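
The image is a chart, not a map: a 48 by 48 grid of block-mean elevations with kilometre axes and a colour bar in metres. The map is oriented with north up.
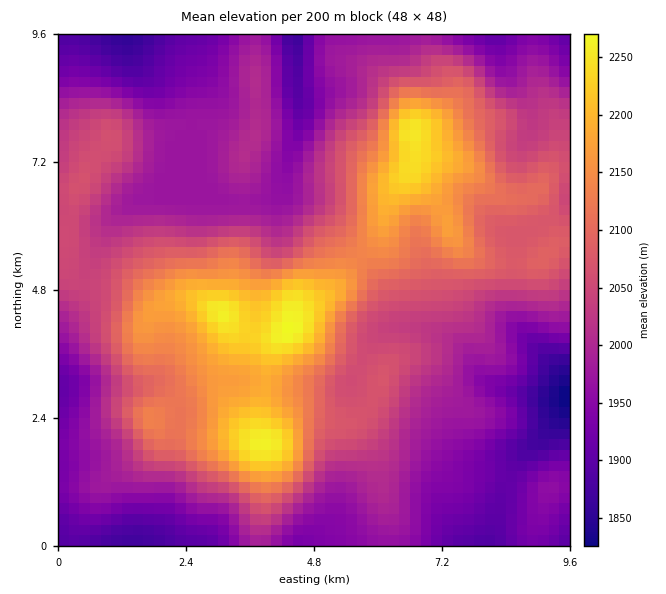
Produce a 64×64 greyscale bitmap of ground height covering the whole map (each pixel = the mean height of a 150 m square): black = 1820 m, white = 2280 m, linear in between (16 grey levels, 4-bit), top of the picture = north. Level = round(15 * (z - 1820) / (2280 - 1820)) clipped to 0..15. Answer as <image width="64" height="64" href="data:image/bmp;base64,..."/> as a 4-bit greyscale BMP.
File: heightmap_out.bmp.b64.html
<image width="64" height="64" href="data:image/bmp;base64,Qk12CAAAAAAAAHYAAAAoAAAAQAAAAEAAAAABAAQAAAAAAAAIAAATCwAAEwsAABAAAAAAAAAAAAAAABEREQAiIiIAMzMzAERERABVVVUAZmZmAHd3dwCIiIgAmZmZAKqqqgC7u7sAzMzMAN3d3QDu7u4A////ACIiIiIiIiIiIzM0RVZVRERERERFVVVEMzMiIiIzNDMzIzMiIiIiIiMzMzRVZmVERERERFVVVURDMzMiIzNEQzMzMzMyIiIiMzMzRFZnZlRERERFVVVVVEMzMzMjM0REMzMzMzMzMzMzRERFVnd2ZVREREVVVVVUQzMzMzMzRERDM0REQzMzMzREVVVniIdmVVREVVVmVVREMzMzMzNEREM0RERERERERFVVZneJmHdlVVVVVmZlVEREQzMzM0RERERFVVVVVURVZmZniJmZh3ZVVVVmZmVUREREMzMzREVEREVVVVVVVVZnd4iZqqqZh2VVVmZmZVREREQzMzM0RURERVVVZmZmZneImau7u7qXZlVmZmZlVUREREMzMzRERERFVVZmZ3d3iJmqvM3My6h2ZmZmZmVVREREQzMzM0RERERVVmd4iIiZqrzN3d3cqYd2ZmZmZlVURERDMzIjMzNERFVWZ4iZmZq7zN7u7ty5h3d3d3ZmVVVEREMzMiIiM0RFVVZniZmZqrvN3u7u7LmIiHd3d2ZVVVRERDMyIiIiREVVZniaqqqrvM3u7u7cupiIiId3ZlVVVVREQzIiESI0RVZneJqqqqq8zd7u7ty6mIiIiHdmZVVVVVREMyIRETRFVmeJqqqqqrvN3e7dzLqZiIiIh3ZlVVVVVURDMhERNEVWd4mqqqqqu8zd3dzLupmIiIiHdmZVVVVVVEMyERAzRFZ4iaqqqqq7zMzdzLuqmYiIiIh2ZmVVVVVEQyIRADNEVneJmaqqqrvMzMzMu6qZiIiIiHdmZVVVVEQzIhEAMzRWZ4iZmaqru7zMzMy7qpmIiIiId2ZmZVVEQzMiEQAzNFVniJmZqqu7u7vMzLuqmYiIiIiHdmZlVUREMzIREDNEVmeJmZmqq7u7vMzMu6qpiIiIiId3ZmZVREREMiERNEVWeJmqqqq7u8zMzMzLu6mYiIiIiHd2ZlVVVUQyIRFEVWd4mqqqq7u8zMzd3dzLupmIiIiId3dmVVVVVDMiIkVWZ4mquqqru8zd3d3u7dzLqYiIiIh3d2ZVVVVEMyIiVWZ3iau7uru7zd3d3u7u7cupiId3d3d2ZmZmVUQzMzNVZniJq7u7u7zN7u3e7v/u26mIh3d3d3ZmZmZVRDM0RFZneImru7u7zN7u7d3u/+7cqZiHd3d3d2ZmZlVEREVVZmd4iau7u7zN3u7t3e7v7ty6mIh3d3d3d3dmVVVVVVVmd3iJq7vMzM3u7u3d3u7u3cupiIh3d3d3d2ZlVVZmZmd3d4iau8zM3e7u3d3e7u7dy6mYiIiIiId3dmZmZmZmd3d3iJq7vMzd3d3czN3u7d3MupmIiIiIiId3d3d3d3d3d3eImqu7zMzMzMzMzN3dzMy6qZmYiIiIiIiIiIiId3d3d4iZqqu7u7u7u7u7zMzMzLqpmZmZmImYiIiIiIiHd3d3iImZqqqqq7u7qqqru7u7uqqqqZmZmZmZmYiZmIh4d3d4iJmZmqqqqqqZiJmqqruqqqqqmZmaqqmZiJmZiIh3d3eIiJmZmZmqqZiHiJmqqqqquqqpmqqqqZmIiZmYiHd3d3iIiIiIiJmZh3d4iZqqqqu7qqqqu7qpmIiImZmId3d3d3eId3d3iIh3ZmeImZmqu7u6qqu7upmIiIiJmYh3dmZnd3d2ZmZ3d3ZmZ3iJmaq7y7qqq7u6mYiIiIiYiHdmZmZmZmZmZmZmZmVmd4iJmrvMu6q7y7qZiIiIiIh4d3ZlVVVVVVVVVVVVVVVmd4iavMzLu7u7upmZmZiIiHiHdmVVVVVVVVVVVVVVVVZniJq8zMy7u7uqmZmZmZiHiIh3ZlVVVVVVVVVVVVVVVmd4mrzN3MzMu6qqmZmZmYeIiHdmVVVVVVVVVVVVVVVWZ3iavM3d3cy7uqqpmZmZh4iIh3ZlVVVVVVVVZlVVRVZniJq8zd7d3Mu7qqmZmZmIeIiHd2ZVVVVVVVZmZVVFVneImrvN3u3dzLu6mYiJmYh3iIh3dmVVVVVVVmZlVERWZ4iaq83e7t3My7qYiIiJiHeIiId3ZVVVVVVWZmZVRFVniJmrvN7u3dzLupiHeIiId4iIiHdlVVVVVVZmZlVERWd4maq83u7d3MupiHd3iIh3eIiId2VVVVVVVmZmVURFZniJmrze7t3Mu6mId3d3h3d3iIh3ZVVVVVVVZmZlRERWd4iZvN7u3cy6qYh3d3d3d3d4iHZlVVVVVVVmZmVDNFVneIms3u7dy7qZiId3d3dnd3d3dlVVVVVVVVZmZUMzRWZ3iKvd7t3LqpmYh3d3d2Znd3ZlVUVVVVVVVmZVQzNFVmZ4ms3dzLupmYh3d3d3VmZmZVVERERVVVVWZlQzM0RVZmeJu8u7qqmYh3Zmd3ZVVVVUREM0REREVVZmVDIjRFVWZ4mqqqqqqYh2ZmZmZkREREQzMzNERERFVmZUMjNEVVZneJmZmZmZh2VVZmZlRERDMzMzMzREREVWZlQyI0VVVmZ3iIiIiZh2VVVWZVUzMzMyIiIzM0RERVZmVDIjRVVWZmd3d4iIh2VURVZVVDMzMiIiIjMzM0RFVmZUMiNFVVZmZmZnd3d2VURFVVVEMzMiIiIiIzMzNERVZVQyI0VVVWZmZmZ3dmVURERVVEMiIiIhESIiMzMzRFVVUyIjRVVVVVVVZmZVVEMzREREMyIiIhEREiIzMzNEVVVDISNFVVVVVVVVVVREMzM0REQz"/>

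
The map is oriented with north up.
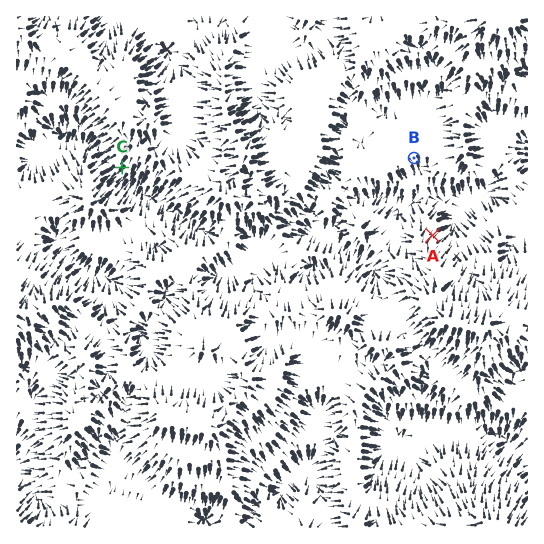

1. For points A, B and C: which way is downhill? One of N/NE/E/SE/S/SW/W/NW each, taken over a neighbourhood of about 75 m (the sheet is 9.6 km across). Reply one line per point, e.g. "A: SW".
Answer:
A: NE
B: SE
C: SW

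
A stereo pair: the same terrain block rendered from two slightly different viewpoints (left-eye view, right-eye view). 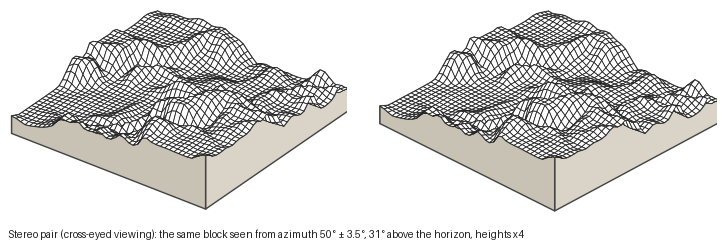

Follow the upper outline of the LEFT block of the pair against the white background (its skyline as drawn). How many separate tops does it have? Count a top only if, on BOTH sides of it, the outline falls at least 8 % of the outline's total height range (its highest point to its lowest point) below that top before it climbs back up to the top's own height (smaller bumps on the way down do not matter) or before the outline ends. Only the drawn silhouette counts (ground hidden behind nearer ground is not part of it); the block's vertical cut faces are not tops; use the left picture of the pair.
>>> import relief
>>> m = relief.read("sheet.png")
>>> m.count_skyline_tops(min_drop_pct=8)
2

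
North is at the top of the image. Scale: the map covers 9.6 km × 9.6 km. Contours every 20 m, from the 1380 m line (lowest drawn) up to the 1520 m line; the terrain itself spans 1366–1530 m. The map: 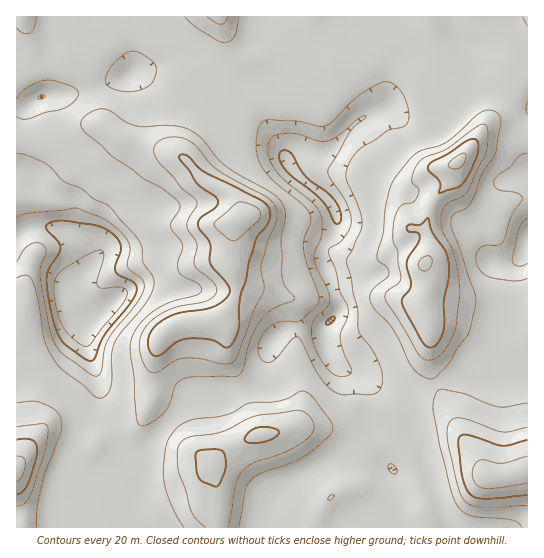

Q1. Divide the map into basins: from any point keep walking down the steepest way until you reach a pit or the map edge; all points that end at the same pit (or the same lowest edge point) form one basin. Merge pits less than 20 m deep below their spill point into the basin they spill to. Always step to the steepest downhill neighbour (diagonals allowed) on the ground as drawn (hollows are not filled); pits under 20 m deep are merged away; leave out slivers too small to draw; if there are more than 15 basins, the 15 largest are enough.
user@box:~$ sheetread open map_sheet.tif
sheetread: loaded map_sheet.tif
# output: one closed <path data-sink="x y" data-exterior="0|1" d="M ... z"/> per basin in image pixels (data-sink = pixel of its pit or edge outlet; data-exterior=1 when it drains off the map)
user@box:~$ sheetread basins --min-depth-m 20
<path data-sink="289 163" data-exterior="0" d="M527 16l-213 0-6 19 1 19 6 5 17 4-18 10-12 11-37-23-26-4-10-11-5-15 0 24-13 22-8 30-20 40 0 10 14 17 9 7 21 11 9 9 5 13 0 3-8 8 0 16-2 10 0 12 5 18 0 10-9 20-11 10 9 9 3 27 7 13 6 27 18 37-30 14-16 14 6 66 309-1 0-56-5 0-25 6-11-1-10-19-16-20-6-19-22-39-4-14 2-34-6-18 0-16 4-18-5-14 5-8-2-36 5-18 17-22 4-15 23-25 9-16 16-16 8-22 2-21 17-13z"/><path data-sink="87 322" data-exterior="0" d="M102 125l-15 2-24 16-30-6-17 1 0 389 202 1 1-14-6-52 16-14 30-14-18-37-6-27-7-13-3-27-9-9 11-10 9-20 0-10-5-18 0-12 2-10 0-16 8-8 0-3-5-13-9-9-25-13-21-23-16-5-28-3-14-7z"/><path data-sink="527 235" data-exterior="1" d="M527 53l-16 13-2 21-8 22-16 16-9 16-23 25-4 15-16 20-6 20 2 36-5 8 5 14-4 18 0 16 6 18 0 40 24 47 6 19 16 20 7 16 6 4 17-1 21-6z"/><path data-sink="130 74" data-exterior="0" d="M219 16l-145 0 1 19-11 22 13 4 7 8 11 25 5 27 9 10 28 17 28 3 17 6 2-14 19-36 8-30 14-26-1-22z"/><path data-sink="42 97" data-exterior="0" d="M25 16l-9 1 0 120 47 6 24-16 15-2-7-31-11-25-10-9-32-9-7-4-6-12z"/>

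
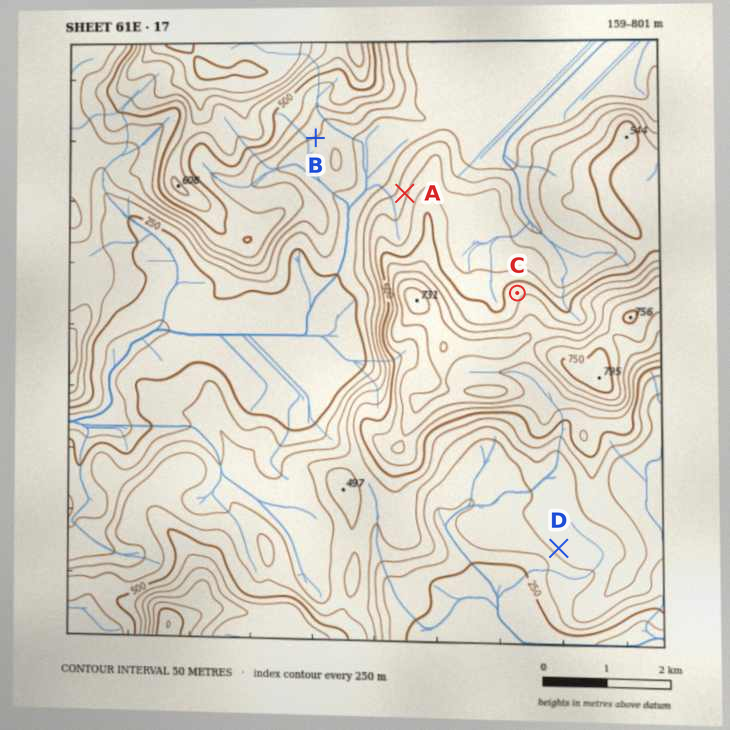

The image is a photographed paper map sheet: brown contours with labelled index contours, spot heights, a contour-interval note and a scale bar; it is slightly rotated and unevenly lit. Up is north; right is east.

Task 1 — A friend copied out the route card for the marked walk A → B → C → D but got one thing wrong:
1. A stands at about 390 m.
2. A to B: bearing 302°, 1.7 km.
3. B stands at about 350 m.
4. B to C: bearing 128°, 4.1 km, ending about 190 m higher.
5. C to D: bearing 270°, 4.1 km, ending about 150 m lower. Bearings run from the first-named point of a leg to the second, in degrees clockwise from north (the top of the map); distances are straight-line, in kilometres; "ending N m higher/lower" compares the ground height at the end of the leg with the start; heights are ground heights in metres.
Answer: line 5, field bearing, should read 171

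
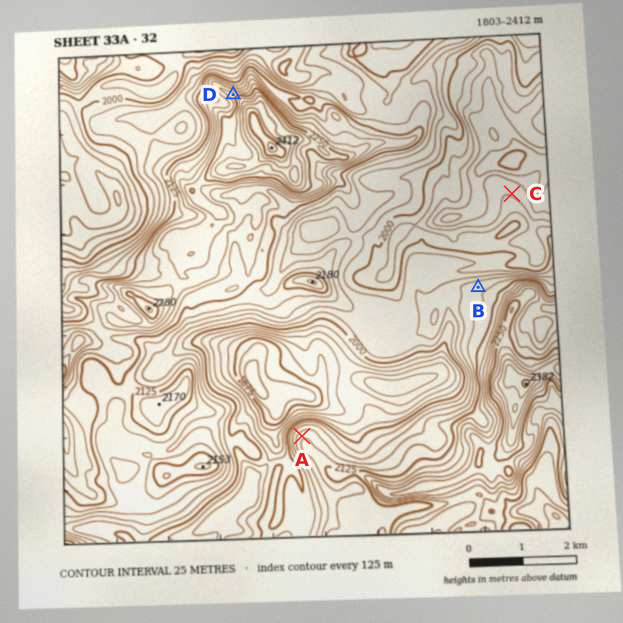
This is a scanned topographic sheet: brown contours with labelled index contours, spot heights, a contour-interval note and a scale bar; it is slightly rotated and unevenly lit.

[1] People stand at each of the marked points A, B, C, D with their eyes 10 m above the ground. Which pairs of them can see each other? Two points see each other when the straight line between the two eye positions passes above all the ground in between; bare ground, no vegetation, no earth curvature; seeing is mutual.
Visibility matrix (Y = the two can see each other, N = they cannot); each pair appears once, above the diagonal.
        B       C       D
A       Y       N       N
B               Y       N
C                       N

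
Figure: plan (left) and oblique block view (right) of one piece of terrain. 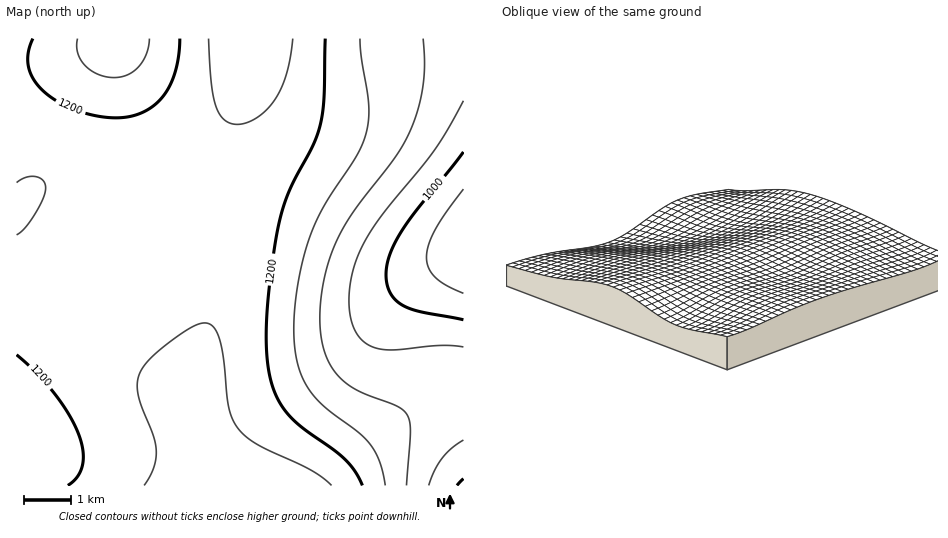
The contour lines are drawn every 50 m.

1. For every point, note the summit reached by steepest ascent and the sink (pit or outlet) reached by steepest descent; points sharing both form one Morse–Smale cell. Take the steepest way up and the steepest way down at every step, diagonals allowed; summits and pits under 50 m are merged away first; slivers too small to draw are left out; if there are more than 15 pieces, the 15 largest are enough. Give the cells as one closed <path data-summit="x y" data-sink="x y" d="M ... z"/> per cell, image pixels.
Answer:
<path data-summit="256 485" data-sink="463 246" d="M463 38l-215 1-1 25-5 24-7 19-21 38-7 18 2 18 11 55 0 35-10 49-25 65 8 39 22 62 108 0 37-36 43-34 32-20 12-4 17-3z"/><path data-summit="256 485" data-sink="17 433" d="M217 138l-16 19-15 7-19 4-83 5-36 9-15 8-17 19 1 277 197-1-21-61-8-39 25-65 10-49-1-45-12-53 2-15z"/><path data-summit="256 485" data-sink="116 40" d="M248 38l-231 0-1 170 5-3 3-7 9-8 22-11 39-7 81-6 18-4 8-5 22-26 15-29 8-30z"/><path data-summit="256 485" data-sink="463 485" d="M463 389l-16 3-12 4-32 20-43 34-36 35 139 1z"/>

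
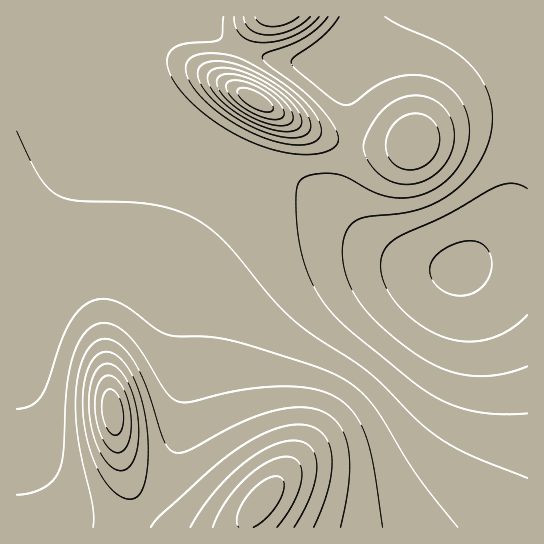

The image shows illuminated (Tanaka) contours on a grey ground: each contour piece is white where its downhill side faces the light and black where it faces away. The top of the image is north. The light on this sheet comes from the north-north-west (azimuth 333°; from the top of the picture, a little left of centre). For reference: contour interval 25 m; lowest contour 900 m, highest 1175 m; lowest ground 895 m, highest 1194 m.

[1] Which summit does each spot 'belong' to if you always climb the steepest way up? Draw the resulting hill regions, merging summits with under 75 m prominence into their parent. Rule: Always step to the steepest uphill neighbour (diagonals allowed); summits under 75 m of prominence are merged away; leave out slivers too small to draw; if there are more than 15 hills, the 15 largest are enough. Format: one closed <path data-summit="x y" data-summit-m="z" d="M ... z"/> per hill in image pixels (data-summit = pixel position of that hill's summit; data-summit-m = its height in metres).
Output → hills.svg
<path data-summit="262 501" data-summit-m="1188" d="M286 185l-21 3-30 13-23 21-17 28-7 21-4 28 0 96-7 51-14 41-8 12-14 14-15 8-13 4-24 0-20-8-13-10-15-21-12-32-9-47-4-40 1 161 511-1 0-269-33 1-41 10-37-5-19-7-24-13-52-47-17-8z"/><path data-summit="113 411" data-summit-m="1194" d="M129 16l-113 1 0 349 4 41 9 47 15 37 12 16 9 8 24 10 24 0 24-9 18-17 14-26 8-27 6-35 2-125 6-25 16-32 18-20 10-8 30-13 21-3 31 9-94-45-34-22-22-18-22-23-14-24-6-20z"/><path data-summit="255 99" data-summit-m="1168" d="M527 16l-149 0-37 35-15 8-17 4-34-3-30-9-27-15-13-11-6-9-69 0-3 9-2 17 6 20 14 24 22 23 31 24 43 26 74 33 14 9 33 34 23 16 32 13 37 5 33-9 41-3z"/><path data-summit="277 17" data-summit-m="1092" d="M377 16l-177 1 5 8 13 11 27 15 30 9 34 3 17-4 15-8 12-10z"/>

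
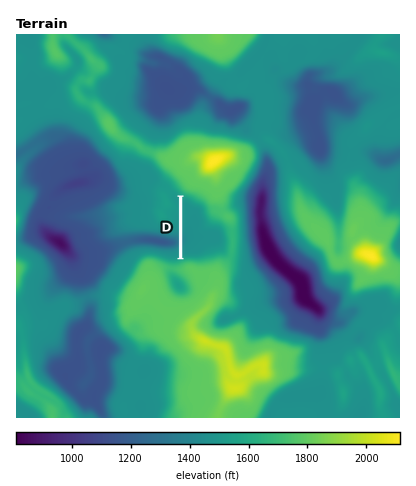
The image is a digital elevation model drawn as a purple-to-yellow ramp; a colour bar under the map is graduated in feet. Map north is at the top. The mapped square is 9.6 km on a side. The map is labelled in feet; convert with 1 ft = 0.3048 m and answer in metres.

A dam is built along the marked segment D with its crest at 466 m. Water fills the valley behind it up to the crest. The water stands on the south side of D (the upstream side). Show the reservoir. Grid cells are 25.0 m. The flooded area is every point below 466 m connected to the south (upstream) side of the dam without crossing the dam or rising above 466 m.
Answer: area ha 108.5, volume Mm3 17.39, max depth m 40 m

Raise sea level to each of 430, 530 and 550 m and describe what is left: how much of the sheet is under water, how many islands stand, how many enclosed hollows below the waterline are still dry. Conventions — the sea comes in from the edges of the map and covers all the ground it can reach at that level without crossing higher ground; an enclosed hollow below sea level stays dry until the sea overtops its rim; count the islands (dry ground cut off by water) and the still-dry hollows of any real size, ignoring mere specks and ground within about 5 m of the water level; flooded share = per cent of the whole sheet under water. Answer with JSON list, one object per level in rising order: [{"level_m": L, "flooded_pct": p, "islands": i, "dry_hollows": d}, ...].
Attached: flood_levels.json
[{"level_m": 430, "flooded_pct": 15, "islands": 0, "dry_hollows": 3}, {"level_m": 530, "flooded_pct": 82, "islands": 2, "dry_hollows": 0}, {"level_m": 550, "flooded_pct": 94, "islands": 2, "dry_hollows": 0}]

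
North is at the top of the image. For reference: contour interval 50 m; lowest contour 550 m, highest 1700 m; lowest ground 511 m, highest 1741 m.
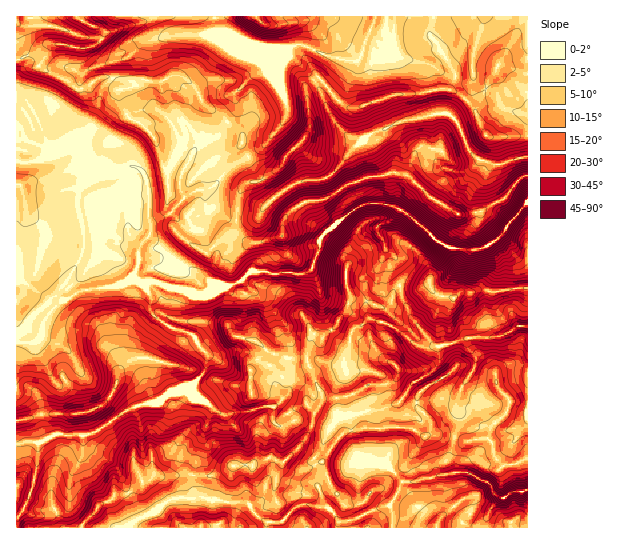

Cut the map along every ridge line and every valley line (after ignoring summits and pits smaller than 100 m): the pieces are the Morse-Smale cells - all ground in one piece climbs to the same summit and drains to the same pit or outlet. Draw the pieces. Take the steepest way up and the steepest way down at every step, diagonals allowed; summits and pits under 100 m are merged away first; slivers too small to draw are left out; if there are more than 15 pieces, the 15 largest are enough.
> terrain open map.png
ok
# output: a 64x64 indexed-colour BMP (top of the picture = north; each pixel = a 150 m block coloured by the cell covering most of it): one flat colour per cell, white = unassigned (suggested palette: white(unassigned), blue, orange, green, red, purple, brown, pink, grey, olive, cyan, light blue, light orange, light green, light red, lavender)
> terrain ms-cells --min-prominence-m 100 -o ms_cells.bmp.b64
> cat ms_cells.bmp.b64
<image width="64" height="64" href="data:image/bmp;base64,Qk12CAAAAAAAAHYAAAAoAAAAQAAAAEAAAAABAAQAAAAAAAAIAAATCwAAEwsAABAAAAAAAAAA////ALR3HwAOf/8ALKAsACgn1gC9Z5QAS1aMAMJ34wB/f38AIr28AM++FwDox64AeLv/AIrfmACWmP8A1bDFAABmZmZmZmYiIiIiIiIiIiIiIiKIiIiIgAAAAAAAAAAAAAZmZmZmZmYiIiIiIiIimZkiIiiIiIiAAAAAAAAAAAAAAAZmZmZmZmYiIiIiIimZmZIiIiiIiIAAAAAAAAAAAAAAAAZmZmZmZmIiIimZmZmZmZkiKIiIgAAAAAAAAAAAAAAABmZmZmZmZmaZmZmZmZmZmSKIiIiIAAAAAAAAiAAAAAAGZmZmZmZmZpmZmZmZmZmZKIiIiIgAAAAAAAiIiAAAAAZmZmZmZmZmmZmZmZmZmZkoiIiIiIiIgAAIiIiIAAAABmZmZmZmZmaZmZmZmZmZmYiIiIiIiIiIiIiIiIgAAAAAZmZmZmZmZmmZmZmZmZmSiIiIiIiIiIiIiIiqqAAAAABmZmZmZmZmaZmZmZmZmZkoiIiIiIiIiIiIiKqqAAAAAGZmZmZmZmZpmZmZmZmZmSKIiIiIiIiIiIiIqqpERAAAZmZmZmZmZmmZmZmZmZmZkiiIiIiIiIiqqqqqqkRERERERmZmZmZmZpmZmZmZmZkiIiIiiIIiqqqqqqqqREREREREZmZmZmZmmZmZmSIiIiIiIiIiIiKqqqqqqqpEREREREREZmZmZmaSIimZIiIiIgACIiIiKqqqqqqqqkREREREREREZmZmZiIiIiIiIiIiAAAAAiKqqqqqqqqqRERERERERERERmYiIiIiIiIiIgAAAAAAAqqqqqqqqqpERERERERERERERiIiIiIiIiIiAAAAAAACKqqqqqqqqkREQEREREREREREQiIiIiIiIiAAAAAAAACqqqqqqqqqREQABERERERERERCIiIiIiIiIAAAAAAAAACqqqqqqqpERAAAREREREREREQiIiIiIiIgAAAAAAAAAAqqqqqqqkRAAARERERERERERCIiIiIiIgAAAAAAAAAACqqqqqqqREAARERERERERERCIiIiIiIiIAAAAAAAAAAKqqqqqqoREERERERERERERCIiIiIiIiIgAAAAAAAAAO7uqqqqqhEURERERERERERCIiIiIiIiIiIgAAAAAAAO7u7u7u6qERREREREREREQiIiIiIiIiIiIiIAAAAAAO7u7u7u7u4REUREREREREIiIiIiIiIiIiIiIiAAAAAO7u7u7u7u7hERFEREREREQiIiIiIiIiIiIiIiIAAAAA7u7u7u7u7uERERRERERERCIiIiIiIiIiIiIiIiAiIg7u7u7u7u7u4RERERRERERCIiIhESIiIiIiIiIiIiIiDu7szMzu7u7hERERERERREIhERERESIiIiIiIiIiIiIszMzMzMzMzMERERERERERERERERERESIiIiIiIiIiIszMzMzMzMzMwRERERERERERERERERERERERESIiIiIizMzMzMzMzMzBERERERERERERERERERERERERIiIiIiLMzMzMzMzMzMERERERERERERERERERERERERESIiIiIszMzMzMzMzMwRERERERERERERERERERERERERIiIiIszMzMAAAAzMzBERERERERERERERERERAAABEREiIiIizMzMAAAAAAzMEREREREREREREREREREAAAERERIiIizMzMAAAAAADMwREREREREREREREREREAAAABERERIiIizMAAAAAAAAzBERERERERERERERERAAu7AAERERESIiIgAAAA3QAAAMERERERERERERERERAAC7sAAAEREQACIAAAAN3dAAAAAREREREREREREREREAALu7sAAAARAAAAAAAN3d0AAAABEREREREREREREREQAAu7u7AAAA0AAAAAAN3d3dAAAAEREREREREREREREREAAAC7u7sADd0AAAAN3d3d0AAAARERERERVREVERERERAAALu7u7u93d3d3d3d3d3dAAABERERERVVVVVVEREREQALu7u7u7vd3d3d3d0zMz0AAAERERERFVVVVVVREREREbu7u7u7u93d3d3d0zMzAAAAAREVVRVVVVVVVVFVERETM7u7u7u7vd3d3d3TMzAAAAABVVVVVVVVVVVVVVVRERMzO7u7u7u73d3d3dMzMAAAAAFVVVVVVVVVVVVVVVVREzM7u7u7uzMz3d3d0zMwAAAABVVVVVVVVVVVVVVVVVEzMzO7u7uzMzMz3d3TMwAAAAAFVVVVVVVVVVVVVVVVVzMzMzu7uzMzMzMzMzMzAAAAAAVVVVVVVVVVVVVVVVd3MzMzO7u7MzMzMzMzMzMAAAAABVVVVVVVVVVVVVVVd3czMzM7u7MzMzMzMzMzMzAAAAAFVVVVVVVVVVVVVVV3d3MzM7u7szMzMzMzMzMzMwAAAAVVVVV3VVV3VVVVV3d3dzMzu7uzMzMzMzMzMzMzAAAABVVVd3d3d3d3d3d3d3d3czO7uzMzMzMzMzMzMzMAAAAFVXd3d3d3d3d3d3d3d3d3c7uzMzMzMzMzMzMzMwAAAAVVd3d3d3d3d3d3d3d3d3d3uzMzM/8zMzMzMzMzAAAAAAVXd3d3d3d3d3d3d3d3d3dzMz///zMzMzMzMzMAAAAAAAAAAAd3d3d3d3d3d3f/////////8zAzMzMzMzAAAAAAAAAAAHd3d3d3d3d////////////wADMzMzMzMAAAAAAAAAAHd3d3d3d3d/////////////AAMzMzMzMwAAAAAAAAB3d3d3d3d3d3/////////////wAzMzMzMzAAAA"/>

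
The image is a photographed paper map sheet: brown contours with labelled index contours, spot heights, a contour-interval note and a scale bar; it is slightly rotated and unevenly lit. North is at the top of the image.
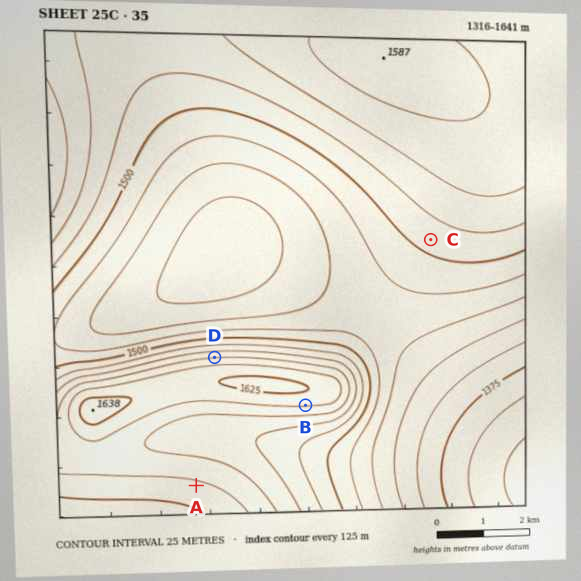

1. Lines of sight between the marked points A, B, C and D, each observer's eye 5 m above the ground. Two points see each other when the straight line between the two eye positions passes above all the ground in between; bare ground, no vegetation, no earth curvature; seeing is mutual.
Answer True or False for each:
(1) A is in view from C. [False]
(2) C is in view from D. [True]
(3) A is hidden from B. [False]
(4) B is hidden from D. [True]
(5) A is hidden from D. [True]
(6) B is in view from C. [False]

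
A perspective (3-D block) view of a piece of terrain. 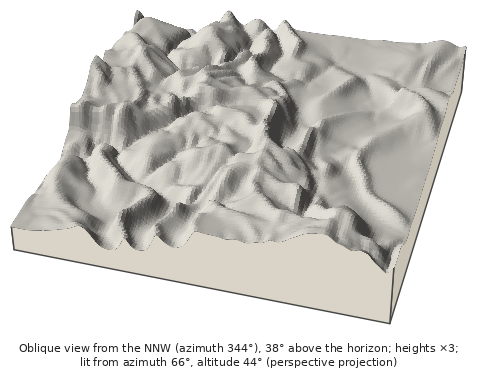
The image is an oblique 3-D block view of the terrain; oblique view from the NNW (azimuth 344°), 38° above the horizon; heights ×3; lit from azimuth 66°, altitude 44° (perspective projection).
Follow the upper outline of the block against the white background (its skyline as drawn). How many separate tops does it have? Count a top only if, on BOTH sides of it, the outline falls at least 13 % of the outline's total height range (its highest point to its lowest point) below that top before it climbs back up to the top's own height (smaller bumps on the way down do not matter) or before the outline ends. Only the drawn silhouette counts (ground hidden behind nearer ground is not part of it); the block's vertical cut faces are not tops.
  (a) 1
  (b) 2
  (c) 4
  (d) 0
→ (a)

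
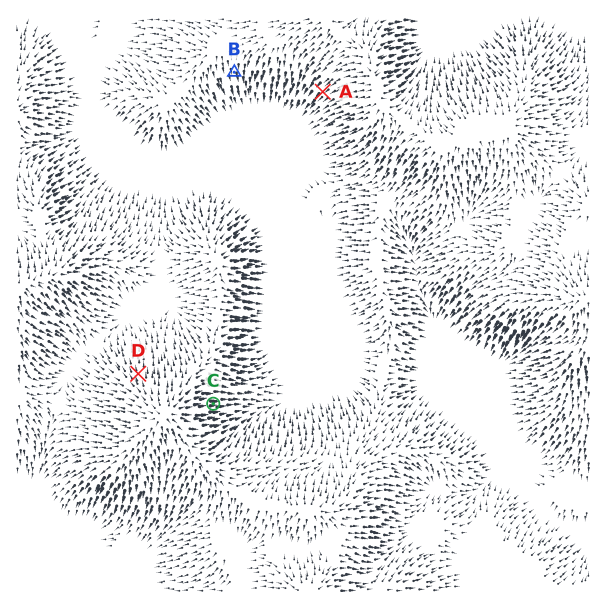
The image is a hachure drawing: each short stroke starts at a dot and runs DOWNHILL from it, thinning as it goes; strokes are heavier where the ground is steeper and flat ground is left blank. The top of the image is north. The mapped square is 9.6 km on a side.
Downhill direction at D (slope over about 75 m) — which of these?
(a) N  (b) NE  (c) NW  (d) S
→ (a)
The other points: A SW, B S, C E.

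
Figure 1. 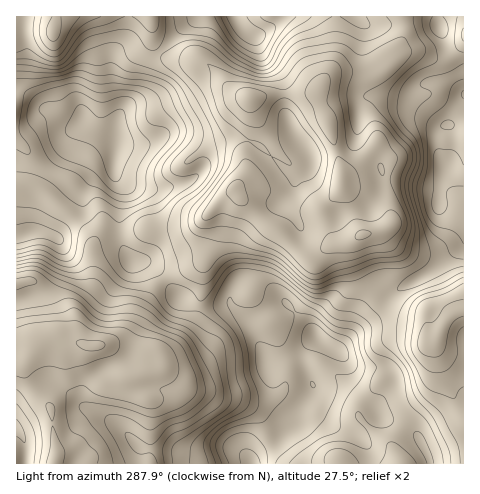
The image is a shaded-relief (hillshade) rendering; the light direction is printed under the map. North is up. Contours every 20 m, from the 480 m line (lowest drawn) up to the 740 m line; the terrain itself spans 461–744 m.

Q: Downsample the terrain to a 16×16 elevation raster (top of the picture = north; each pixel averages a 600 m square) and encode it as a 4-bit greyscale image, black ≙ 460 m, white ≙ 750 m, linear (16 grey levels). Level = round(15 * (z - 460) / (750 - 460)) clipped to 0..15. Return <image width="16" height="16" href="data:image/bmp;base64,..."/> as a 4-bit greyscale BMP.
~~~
<image width="16" height="16" href="data:image/bmp;base64,Qk32AAAAAAAAAHYAAAAoAAAAEAAAABAAAAABAAQAAAAAAIAAAAATCwAAEwsAABAAAAAAAAAAAAAAABEREQAiIiIAMzMzAERERABVVVUAZmZmAHd3dwCIiIgAmZmZAKqqqgC7u7sAzMzMAN3d3QDu7u4A////AL3bmGITRlZXzcq6hTM0VWjdzNy4UyNWie7d3adDI0aq7u3LhkMjWLvMupdlQ0Z4u7qHZnVVmYiJZWZXiIrMuoY0VWervMzchURDRpzLvctkQyE2esqsy2RCECR5uqy6ZDIRNIvLzKhlRDRGm7vMqGWJd4moWLuqh6yomHU1eImH"/>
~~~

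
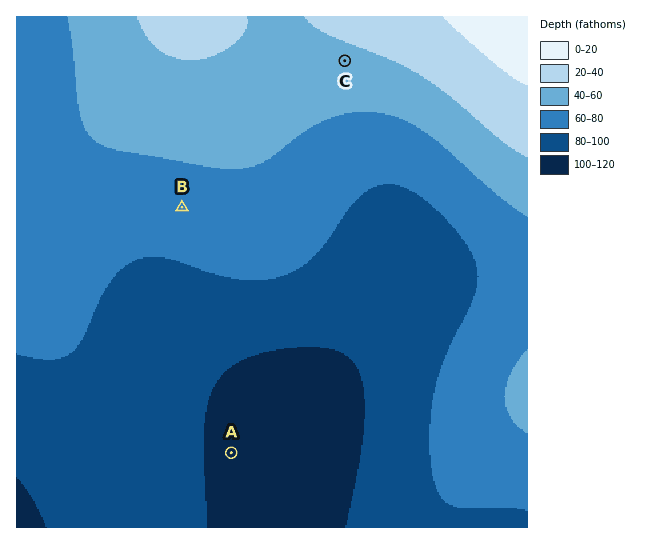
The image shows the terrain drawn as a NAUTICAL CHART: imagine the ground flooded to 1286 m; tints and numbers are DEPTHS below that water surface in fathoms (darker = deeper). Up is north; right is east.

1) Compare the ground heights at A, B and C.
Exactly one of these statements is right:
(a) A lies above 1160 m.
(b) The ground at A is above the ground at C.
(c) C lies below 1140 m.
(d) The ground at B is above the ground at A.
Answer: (d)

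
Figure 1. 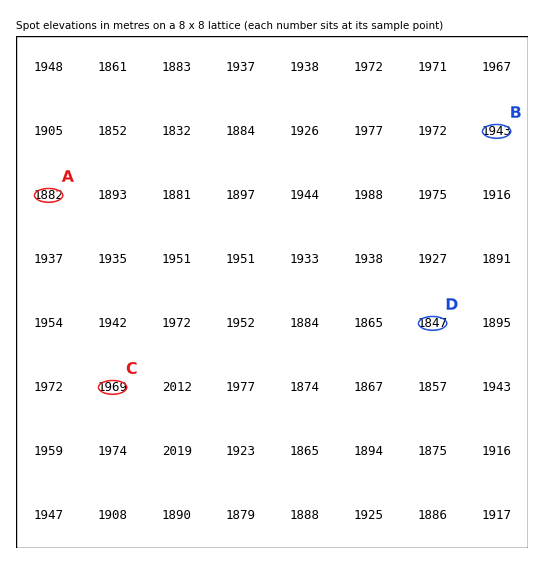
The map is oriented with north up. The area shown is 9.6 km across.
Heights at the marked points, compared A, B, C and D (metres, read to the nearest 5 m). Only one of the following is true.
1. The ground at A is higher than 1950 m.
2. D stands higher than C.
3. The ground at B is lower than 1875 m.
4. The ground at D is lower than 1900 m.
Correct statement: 4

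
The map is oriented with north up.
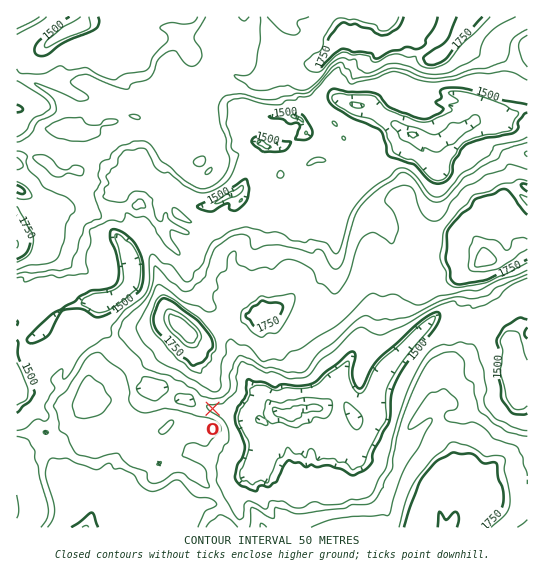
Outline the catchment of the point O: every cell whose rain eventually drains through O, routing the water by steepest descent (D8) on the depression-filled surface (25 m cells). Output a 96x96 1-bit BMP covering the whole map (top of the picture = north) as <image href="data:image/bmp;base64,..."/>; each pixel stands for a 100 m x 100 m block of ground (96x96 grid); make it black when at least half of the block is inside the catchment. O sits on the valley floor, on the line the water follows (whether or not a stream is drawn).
<image width="96" height="96" href="data:image/bmp;base64,Qk2+BAAAAAAAAD4AAAAoAAAAYAAAAGAAAAABAAEAAAAAAIAEAAATCwAAEwsAAAIAAAAAAAAA////AAAAAAAAAAAAAAAAAAAAAAAAAAAAAAAAAAAAAAAAAAAAAAAAAAAAAAAAAAAAAAAAAAAAAAAAAAAAAAAAAAAAAAAAAAAAAAAAAAAAAAAAAAAAAAAAAAAAAAAAAAAAAAAAAAAAAAAAAAAAAAAAAAAAAAAAAAAAAAAAAAAAAAAAAAAAAAAAAAAAAAAAAAAAAAAAAAAAAAAAAAAAAAAAAAAAAAAAAAAAAAAAAAAAAAAAAAAAAAAAAAAAAAAAAAAAAAAAAAAAAAAAAAAAAAAAAAAAAAAAAAAAAAAAAAAAAAAAAAHwMAAAAAAAAAAAAAf74AAAAAAAAAAAAB//4AAAAAAAAAAAAD//8AAAAAAAAAAAAP//+AAAAAAAAAAAAf//+AAAAAAAAAAAAf//+AAAAAAAAAAAAf//+AAAAAAAAAAAAP//+AAAAAAAAAAAAH//8AAAAAAAAAAAAH//4AAAAAAAAAAAAD//wAAAAAAAAAAAAB//gAAAAAAAAAAAAA//gAAAAAAAAAAAAAP/wAAAAAAAAAAAAAH/wAAAAAAAAAAAAAD/gAAAAAAAAAAAAAB/gAAAAAAAAAAAAAAfAAAAAAAAAAAAAAAOAAAAAAAAAAAAAAAAAAAAAAAAAAAAAAAAAAAAAAAAAAAAAAAAAAAAAAAAAAAAAAAAAAAAAAAAAAAAAAAAAAAAAAAAAAAAAAAAAAAAAAAAAAAAAAAAAAAAAAAAAAAAAAAAAAAAAAAAAAAAAAAAAAAAAAAAAAAAAAAAAAAAAAAAAAAAAAAAAAAAAAAAAAAAAAAAAAAAAAAAAAAAAAAAAAAAAAAAAAAAAAAAAAAAAAAAAAAAAAAAAAAAAAAAAAAAAAAAAAAAAAAAAAAAAAAAAAAAAAAAAAAAAAAAAAAAAAAAAAAAAAAAAAAAAAAAAAAAAAAAAAAAAAAAAAAAAAAAAAAAAAAAAAAAAAAAAAAAAAAAAAAAAAAAAAAAAAAAAAAAAAAAAAAAAAAAAAAAAAAAAAAAAAAAAAAAAAAAAAAAAAAAAAAAAAAAAAAAAAAAAAAAAAAAAAAAAAAAAAAAAAAAAAAAAAAAAAAAAAAAAAAAAAAAAAAAAAAAAAAAAAAAAAAAAAAAAAAAAAAAAAAAAAAAAAAAAAAAAAAAAAAAAAAAAAAAAAAAAAAAAAAAAAAAAAAAAAAAAAAAAAAAAAAAAAAAAAAAAAAAAAAAAAAAAAAAAAAAAAAAAAAAAAAAAAAAAAAAAAAAAAAAAAAAAAAAAAAAAAAAAAAAAAAAAAAAAAAAAAAAAAAAAAAAAAAAAAAAAAAAAAAAAAAAAAAAAAAAAAAAAAAAAAAAAAAAAAAAAAAAAAAAAAAAAAAAAAAAAAAAAAAAAAAAAAAAAAAAAAAAAAAAAAAAAAAAAAAAAAAAAAAAAAAAAAAAAAAAAAAAAAAAAAAAAAAAAAAAAAAAAAAAAAAAAAAAAAAAAAAAAAAAAAAAAAAAAAAAAAAAAAAAAAAAAAAAAAAAAAAAAAAAAAAAAAAAAAAAAAAAAAAAAAAAAAAAAAAAAAA="/>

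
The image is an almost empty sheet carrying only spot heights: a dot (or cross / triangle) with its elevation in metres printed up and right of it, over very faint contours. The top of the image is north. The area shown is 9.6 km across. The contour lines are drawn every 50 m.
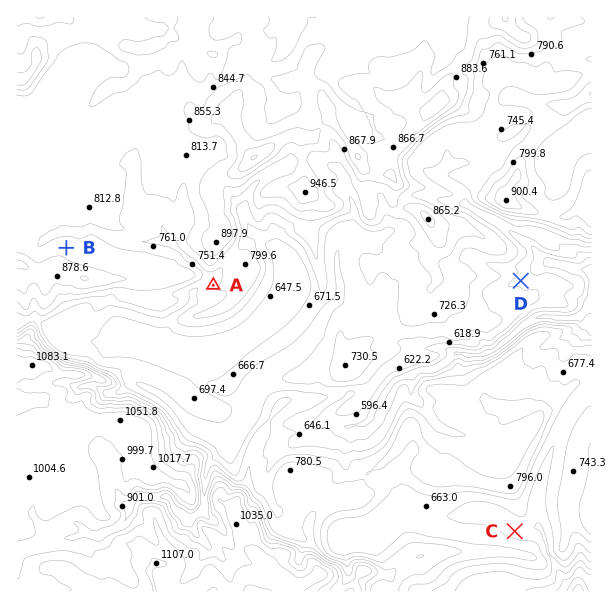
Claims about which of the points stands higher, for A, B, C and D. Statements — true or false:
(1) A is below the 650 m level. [false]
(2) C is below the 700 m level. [true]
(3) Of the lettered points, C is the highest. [false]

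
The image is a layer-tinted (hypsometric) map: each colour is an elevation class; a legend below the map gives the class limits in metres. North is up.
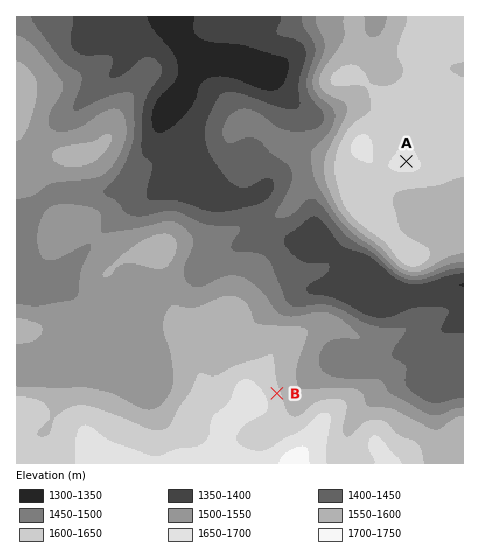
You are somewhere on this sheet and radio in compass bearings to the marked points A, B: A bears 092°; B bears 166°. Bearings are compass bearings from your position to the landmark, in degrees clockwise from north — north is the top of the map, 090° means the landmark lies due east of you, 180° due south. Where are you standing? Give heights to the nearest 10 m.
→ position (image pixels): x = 217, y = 155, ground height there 1420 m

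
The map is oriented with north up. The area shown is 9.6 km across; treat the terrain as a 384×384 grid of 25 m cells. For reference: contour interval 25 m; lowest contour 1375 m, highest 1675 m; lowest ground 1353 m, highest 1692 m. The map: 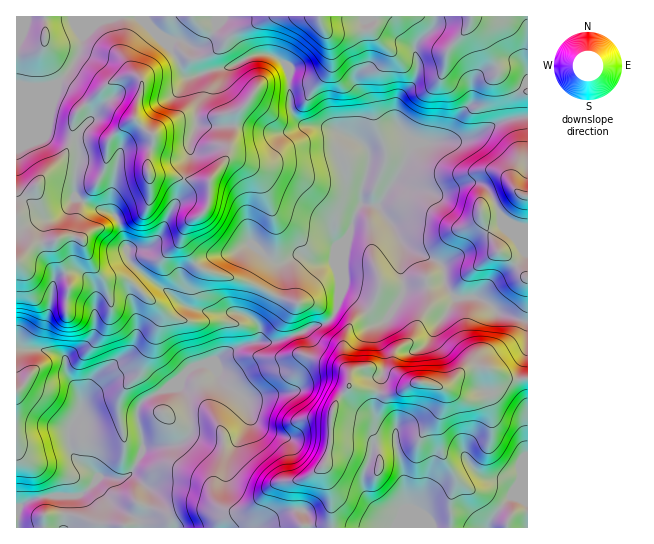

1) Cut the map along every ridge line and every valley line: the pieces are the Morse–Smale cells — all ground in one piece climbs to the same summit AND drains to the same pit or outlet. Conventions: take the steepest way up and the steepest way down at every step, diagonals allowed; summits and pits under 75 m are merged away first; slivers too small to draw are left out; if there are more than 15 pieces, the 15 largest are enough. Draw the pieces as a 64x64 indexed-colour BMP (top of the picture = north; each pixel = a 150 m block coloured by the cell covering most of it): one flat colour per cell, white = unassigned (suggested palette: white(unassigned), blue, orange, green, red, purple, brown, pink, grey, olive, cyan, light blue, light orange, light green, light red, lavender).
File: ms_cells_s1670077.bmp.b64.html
<image width="64" height="64" href="data:image/bmp;base64,Qk12CAAAAAAAAHYAAAAoAAAAQAAAAEAAAAABAAQAAAAAAAAIAAATCwAAEwsAABAAAAAAAAAA////ALR3HwAOf/8ALKAsACgn1gC9Z5QAS1aMAMJ34wB/f38AIr28AM++FwDox64AeLv/AIrfmACWmP8A1bDFAGZmZmZmZmZjMzMzMzMzMzMzMzMzRERERERERERESIiIZmZmZmZmZmYzMzMzMzMzMzMzMzNEREREREREREREiIhmZmZmZmZmZjMzMzMzMzMzMzMzM0RERERERERERERIiGZmZmZmZmZmYzMzMzMzMzMzMzM0REREREREREREREiIZmZmZmZmZmZjMzMzMzMzMzMzMzRERERERERERERERERmZmZmZmZmZjMzMzMzMzMzMzMzNERERERERERERERERGZmZmZmERFjMzMzMzMzMzMzMzM0REREREREREREREREZmZmZmERERMzMzMzMzMzMzMzMzRERERERERERERERERmZmZmEREREzMzMzMzMzMzMzMzNERERERERERERERERGZmZmERERERMzMzMzMzMzMzMzM0REREREREREREREREZmZmYRERERF3dzMzMzMzMzMzMzRERERERERERERERERmZmZhEREREXd3czMzMzMzMzMzNERERERERERERERERGZmZmERERERd3d3MzMzMzMzMzM0REREREREREREREREZmZmYRERERd3d3czMzMzMzMzMzRERERERERERERERERmZmZmERERF3d3dzMzMzMzMzMzM0RERERERERERERERGZmZmYRERERd3dzMzMzMzMzMzMzREREREREREREREREZmZmZhEREREXd3MzMzMzMzMzMzM0RERERERERERERERmZmZhEREREREXMzMzMzMzMzMzMzMzMzM0RERERERERGZmZmEREREREREzMzMzMzMzMzMzMzMzMzMzMzREREREZmZmERERERERERMzMzMzMzMzMzMzMzMzMzMzM0REMzNmZmYREREREREREREzMzMzMzMzMzMzMzMzMzMzMzMzM2ZmZhEREREREREREREzMzMzMzMzMzMzMzMzMzMzMzMzEREREREREREREREREREzMzMzMzMzMzMzMzMzMzMzMzMREREREREREREREREREREiIzMzMzMzMzMzMzMzMzMzMxERERERERERERERERERERIiIjMzMzMzMzMzMzMzMzMzEREREREREREREREREREREiIiIjMzMzMzMzMzMzMzMzMRERERERERERERERERERESIiIiIjMzMiMzMzMzMzMzVREREREREREREREREREREREiIiIiMzMiIzMzMzMzM1VVERERERERERERERERERERESIiIiIzMiIiMzMzMzNVVVUREREREREREREREREREREREiIiIiIiIiIzMzNVVVVVVRERERERERERERERERERERESIiIiIiIiIiIiI1VVVVVVERERERERERERERERERERERIiIiIiIiIiIiIiVVVVVVUREREREREREREREREREREREiIiIiIiIiIiIiVVVVVVVRERERERERERERERERERERERIiERIiIiIiIiVVVVVVVVERERERERERERERERERERERERERESIiIiIlVVVVVVVVURERERERERERERERERERERERERERIiIiJVVVVVVVVVVRERERERERERERERERERERERERERESIiIlVVVVVVVVVVERERERERERERERERERERERERERERIiIlVVVVVVVVVVUREREREREREREREREREREREREREREiIiVVVVVVVVVVVRERERERERERERERERERERERERERERIiVVVVVVVVVVVVEREREREREREREREREREREREREREREiVVVVVVVVVVVVURERERERERERERERERERERERERERESIlVVVVVVVVVVVRERERERERERERERERERERERERERERIiJVVVVVVVVVVVERERERERERERERERERERERERERERESIlVVVVVVVVVVURERERERERERERERERERERERERERERIiJVVVVVVVVVVREREREREREREREREREREREREREREREiIlVVVVVVVVVVERERERERERERERERERERERERERERESIiJVVVVVVVVVURERERERERERERERERERERERERERERIiIlVVVVVVVVVRERERERERERERERERERERERERERERIiIiIiIiJVVVVVEREREREREREREREREREREREREREiIiIiIiIiIiJVVVUREREREREREREREREREREREREiIiIiIiIiIiIiIiJVVREREREREREREREREREREREREiIiIiIiIiIiIiIiIiIiEREREREREREREREREREREREiIiIiIiIiIiIiIiIiIiIRERERERERERERERERERERESIiIiIiIiIiIiIiIiIiIhERERERERERERERERERERERIiIiIiIiIiIiIiIiIiIiEREREREREREREREREREREREiIiIiIiIiIiIiIiIiIiIREREREREREREREhERERERESIiIiIiIiIiIiIiIiIiIhERERERERERERESIiIRERERIiIiIiIiIiIiIiIiIiIiERERERERERERESIiIiIRERIiIiIiIiIiIiIiIiIiIiIRERERERERERERIiIiIiIiIiIiIiIiIiIiIiIiIiIiIhERERERERERERIiIiIiIiIiIiIiIiIiIiIiIiIiIiIiERERERERERERIiIiIiIiIiIiIiIiIiIiIiIiIiIiIiIRERERERERERIiIiIiIiIiIiIiIiIiIiIiIiIiIiIiIhERERERERERIiIiIiIiIiIiIiIiIiIiIiIiIiIiIiIi"/>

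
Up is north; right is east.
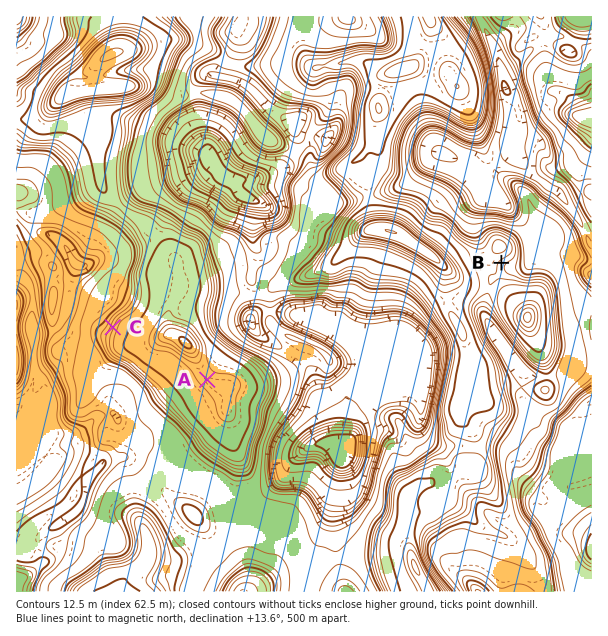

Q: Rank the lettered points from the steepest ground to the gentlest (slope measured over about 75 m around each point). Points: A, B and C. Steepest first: C B A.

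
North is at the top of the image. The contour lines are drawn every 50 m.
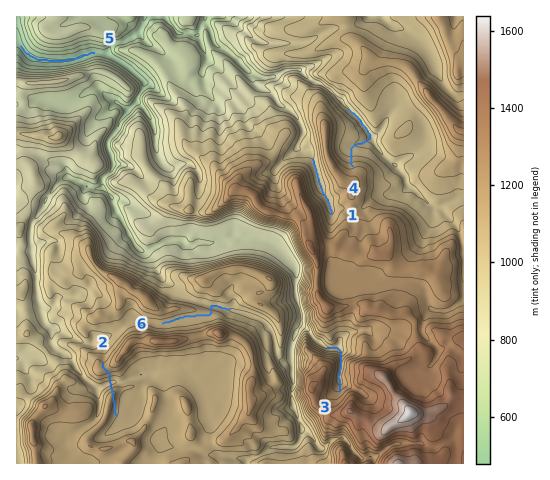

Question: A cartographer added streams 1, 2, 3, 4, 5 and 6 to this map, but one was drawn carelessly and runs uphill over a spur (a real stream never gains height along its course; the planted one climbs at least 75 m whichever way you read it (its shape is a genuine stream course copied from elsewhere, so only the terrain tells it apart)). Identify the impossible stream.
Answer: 2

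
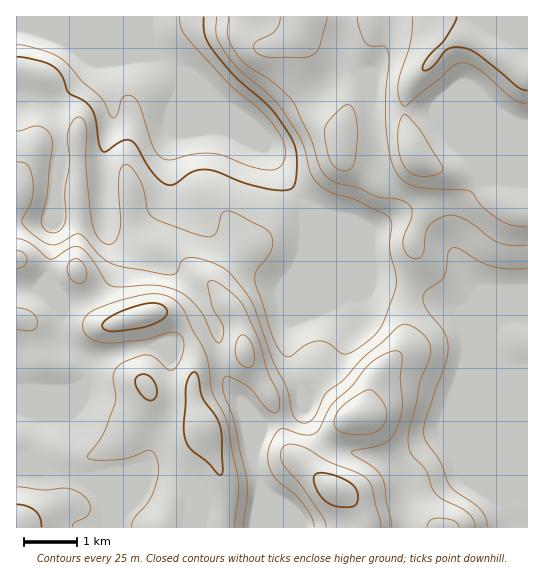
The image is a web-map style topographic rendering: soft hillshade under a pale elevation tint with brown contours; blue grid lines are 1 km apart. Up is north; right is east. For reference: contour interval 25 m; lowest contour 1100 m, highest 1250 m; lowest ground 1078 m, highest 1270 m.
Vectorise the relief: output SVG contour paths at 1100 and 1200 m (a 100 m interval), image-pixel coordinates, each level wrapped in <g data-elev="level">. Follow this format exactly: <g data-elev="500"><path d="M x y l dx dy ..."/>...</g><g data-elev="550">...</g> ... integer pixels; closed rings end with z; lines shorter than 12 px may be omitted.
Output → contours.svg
<g data-elev="1100"><path d="M179 17l2 12 8 12 41 44 34 29 13 15 6 12 3 9-2 11-5 6-8 3-12-1-14-4-22-9-12-3-18 1-22 6-8-1-5-4-5-8-13-40-6-10-5-2-6 2-2 4-4 13-4 4-3-3-5-12-5-6-17-15-21-23-16-8-29-6"/></g><g data-elev="1200"><path d="M243 527l4-32 0-16-13-58-11-30 0-12 3-3 3 0 17 9 7 6 12 15 8 7 2 0 3-2 2-8-2-10-11-23-9-32-17-36-8-8-14-10-6-3-5 1 0 5 4 19 11 21-1 12-4 4-5-7-13-26-11-12-10-6-10-4-14-3-34 2-10-1-5-4-15-24-10-10-4-2-6 1-16 11-5 1-20-16-7-3-6-1"/><path d="M392 527l-7-42-3-8-9-10-22-14 4-3 19-3 11-4 6-5 6-9 5-22-2-29 2-20-1-5-6-2-14 5-13 10-16 20-20 19-12 22-4 6-5 2-6 0-23-7-5 4-6 9-3 16 3 15 7 9 16 13 8 8 9 15 3 10"/><path d="M459 527l-2-4-3-2-16-3-8 3-3 6"/><path d="M340 170l6 1 5-2 3-4 2-8 2-20-1-14-3-12-5-6-6 1-12 12-5 7-1 5 0 12 5 17 4 7z"/><path d="M280 17l-1 8-4 6-20 12-1 6 5 6 15 3 29-1 10-2 6-8 8-30"/><path d="M357 17l3 14 6 12 5 3 14 1 3 6 1 10-3 32 0 35 5 29 3 10 5 8 8 6 11 4 51 4 4 2 10 14 16 13 12 5 16 2"/></g>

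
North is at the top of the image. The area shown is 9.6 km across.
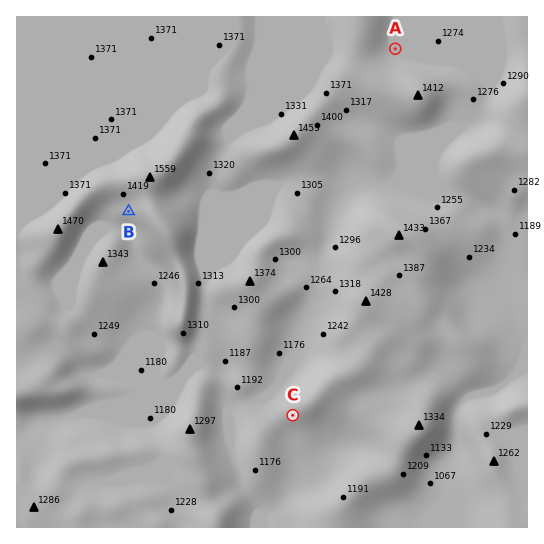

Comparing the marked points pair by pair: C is below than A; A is below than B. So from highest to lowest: B A C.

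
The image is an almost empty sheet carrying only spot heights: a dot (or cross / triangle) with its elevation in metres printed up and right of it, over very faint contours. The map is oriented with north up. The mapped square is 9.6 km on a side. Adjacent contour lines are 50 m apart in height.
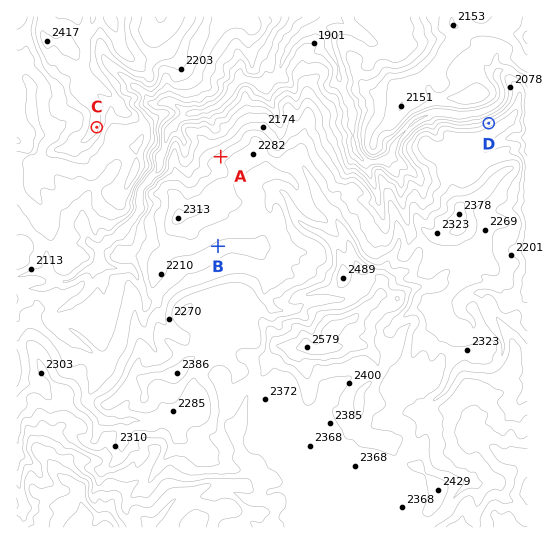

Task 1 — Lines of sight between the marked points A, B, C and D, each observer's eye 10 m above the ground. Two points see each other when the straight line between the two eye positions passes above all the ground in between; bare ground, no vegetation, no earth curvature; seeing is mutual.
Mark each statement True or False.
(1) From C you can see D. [True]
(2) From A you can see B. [False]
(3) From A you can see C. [True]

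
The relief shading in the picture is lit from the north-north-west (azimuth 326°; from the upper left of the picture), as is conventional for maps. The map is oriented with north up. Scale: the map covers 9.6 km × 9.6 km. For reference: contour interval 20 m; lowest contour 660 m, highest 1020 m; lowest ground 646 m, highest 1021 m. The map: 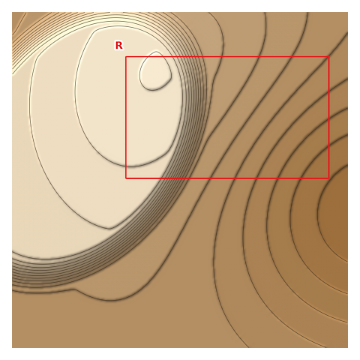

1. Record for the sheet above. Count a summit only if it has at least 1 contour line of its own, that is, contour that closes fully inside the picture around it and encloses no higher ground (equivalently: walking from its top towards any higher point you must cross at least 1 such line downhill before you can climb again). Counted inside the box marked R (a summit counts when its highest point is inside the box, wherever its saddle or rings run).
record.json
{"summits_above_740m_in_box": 1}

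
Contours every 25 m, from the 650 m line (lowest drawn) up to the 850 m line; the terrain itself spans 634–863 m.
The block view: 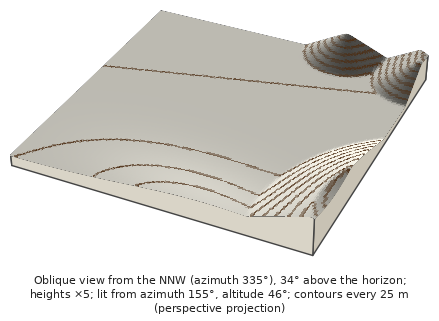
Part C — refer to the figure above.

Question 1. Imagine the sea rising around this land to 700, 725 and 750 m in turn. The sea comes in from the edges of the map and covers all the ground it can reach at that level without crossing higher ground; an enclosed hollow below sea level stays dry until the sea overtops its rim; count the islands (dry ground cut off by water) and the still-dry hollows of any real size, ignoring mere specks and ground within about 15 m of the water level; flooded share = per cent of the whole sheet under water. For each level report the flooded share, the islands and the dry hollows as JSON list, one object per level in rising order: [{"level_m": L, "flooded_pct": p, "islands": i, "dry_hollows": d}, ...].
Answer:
[{"level_m": 700, "flooded_pct": 83, "islands": 0, "dry_hollows": 0}, {"level_m": 725, "flooded_pct": 89, "islands": 0, "dry_hollows": 0}, {"level_m": 750, "flooded_pct": 94, "islands": 0, "dry_hollows": 0}]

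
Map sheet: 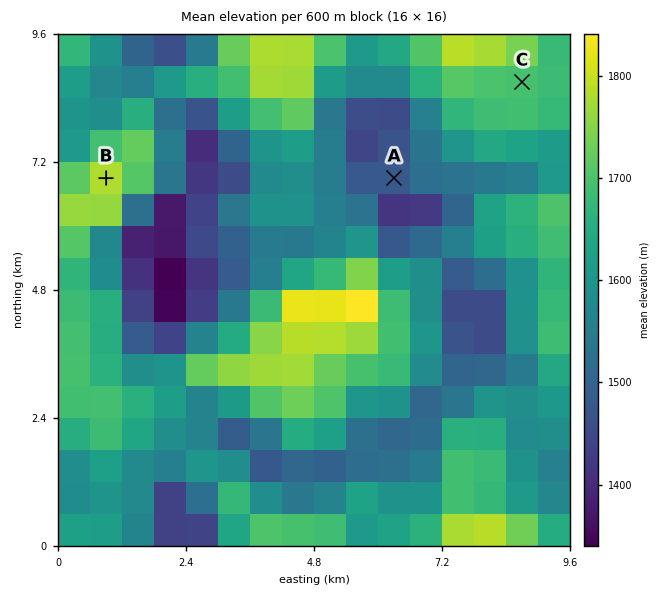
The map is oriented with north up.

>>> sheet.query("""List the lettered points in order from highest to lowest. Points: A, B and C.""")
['B', 'C', 'A']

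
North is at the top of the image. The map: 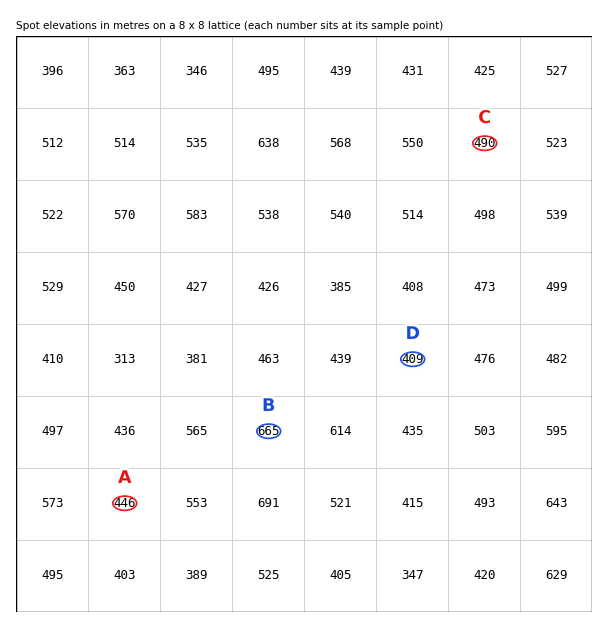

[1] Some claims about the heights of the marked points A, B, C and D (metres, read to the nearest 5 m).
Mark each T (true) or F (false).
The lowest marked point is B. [F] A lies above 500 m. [F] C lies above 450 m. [T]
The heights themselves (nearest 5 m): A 445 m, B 665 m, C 490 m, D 410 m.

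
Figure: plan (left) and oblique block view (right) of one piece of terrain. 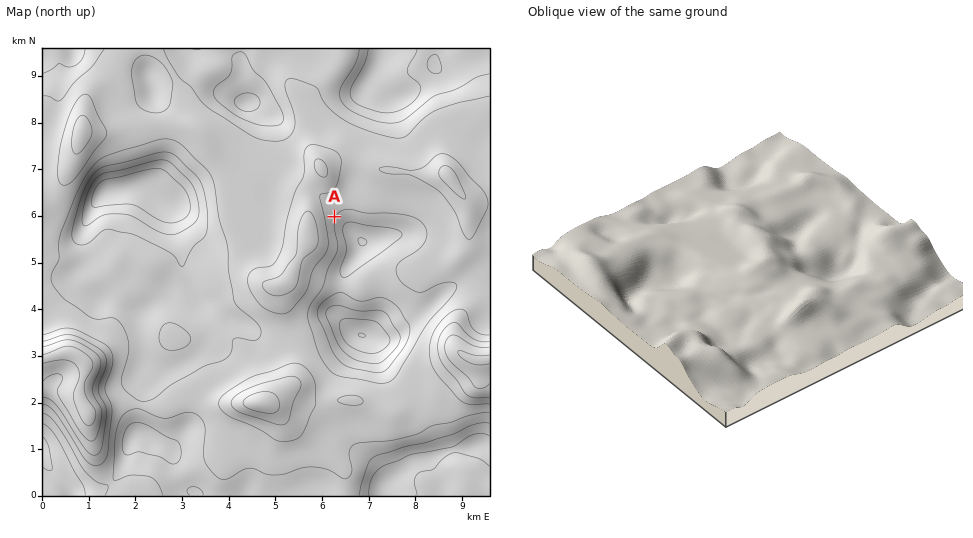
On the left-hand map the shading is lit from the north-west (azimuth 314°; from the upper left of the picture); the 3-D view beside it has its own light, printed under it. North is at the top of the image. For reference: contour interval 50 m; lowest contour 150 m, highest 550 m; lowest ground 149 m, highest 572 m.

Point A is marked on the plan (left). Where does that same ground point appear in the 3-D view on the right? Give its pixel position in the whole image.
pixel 767 229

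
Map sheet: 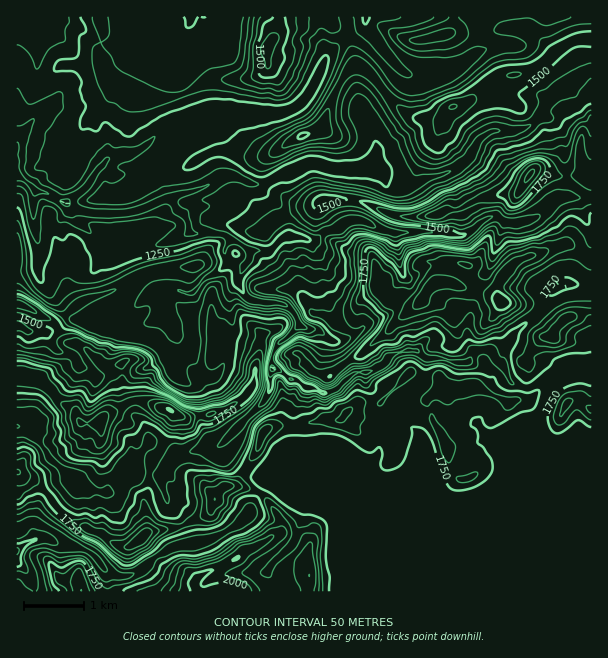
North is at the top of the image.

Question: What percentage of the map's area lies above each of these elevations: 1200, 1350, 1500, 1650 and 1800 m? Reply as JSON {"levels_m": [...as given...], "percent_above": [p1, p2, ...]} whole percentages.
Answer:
{"levels_m": [1200, 1350, 1500, 1650, 1800], "percent_above": [96, 73, 57, 46, 13]}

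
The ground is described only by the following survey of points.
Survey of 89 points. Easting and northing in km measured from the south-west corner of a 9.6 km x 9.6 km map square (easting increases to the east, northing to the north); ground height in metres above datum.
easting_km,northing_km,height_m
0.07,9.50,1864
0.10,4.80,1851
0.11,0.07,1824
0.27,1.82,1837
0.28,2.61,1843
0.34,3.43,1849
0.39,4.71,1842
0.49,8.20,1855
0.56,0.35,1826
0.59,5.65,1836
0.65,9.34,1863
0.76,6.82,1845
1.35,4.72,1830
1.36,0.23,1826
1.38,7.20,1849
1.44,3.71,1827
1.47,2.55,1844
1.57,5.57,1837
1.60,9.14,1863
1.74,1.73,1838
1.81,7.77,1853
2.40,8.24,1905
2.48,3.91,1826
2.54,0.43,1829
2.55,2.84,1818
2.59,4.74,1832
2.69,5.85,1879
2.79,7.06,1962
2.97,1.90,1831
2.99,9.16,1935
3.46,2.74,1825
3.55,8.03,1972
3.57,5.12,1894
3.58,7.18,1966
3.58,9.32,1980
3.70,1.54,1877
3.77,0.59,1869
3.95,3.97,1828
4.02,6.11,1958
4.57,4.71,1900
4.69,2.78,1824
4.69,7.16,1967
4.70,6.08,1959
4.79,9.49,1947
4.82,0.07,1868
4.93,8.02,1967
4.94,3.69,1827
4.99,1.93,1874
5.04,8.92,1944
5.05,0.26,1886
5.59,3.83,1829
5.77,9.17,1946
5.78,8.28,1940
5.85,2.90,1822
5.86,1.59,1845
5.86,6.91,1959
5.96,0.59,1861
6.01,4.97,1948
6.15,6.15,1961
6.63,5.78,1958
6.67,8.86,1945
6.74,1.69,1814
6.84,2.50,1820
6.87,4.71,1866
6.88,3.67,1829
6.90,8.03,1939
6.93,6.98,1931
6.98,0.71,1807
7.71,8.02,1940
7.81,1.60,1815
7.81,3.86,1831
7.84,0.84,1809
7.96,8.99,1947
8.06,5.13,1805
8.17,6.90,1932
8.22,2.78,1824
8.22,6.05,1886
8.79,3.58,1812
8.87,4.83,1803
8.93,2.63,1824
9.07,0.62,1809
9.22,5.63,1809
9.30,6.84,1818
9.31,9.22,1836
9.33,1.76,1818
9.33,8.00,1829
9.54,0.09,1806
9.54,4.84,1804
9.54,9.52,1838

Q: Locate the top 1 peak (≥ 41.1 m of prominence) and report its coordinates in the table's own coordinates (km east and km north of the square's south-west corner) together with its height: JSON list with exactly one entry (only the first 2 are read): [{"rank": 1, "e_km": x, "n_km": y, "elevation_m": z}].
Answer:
[{"rank": 1, "e_km": 3.66, "n_km": 9.31, "elevation_m": 1981}]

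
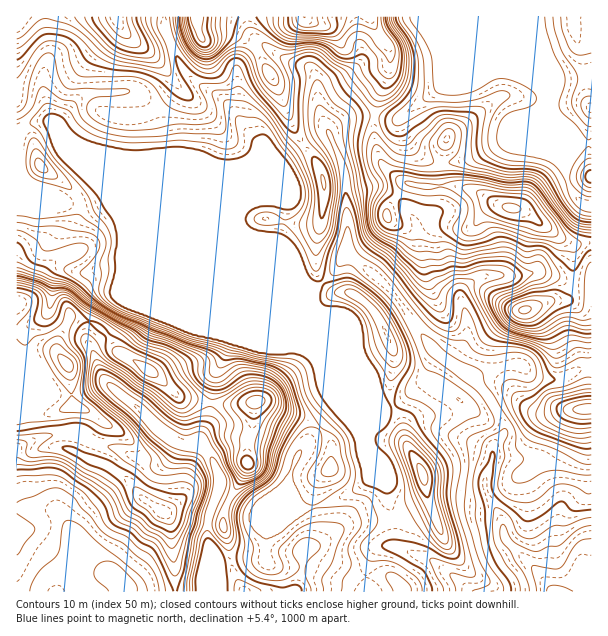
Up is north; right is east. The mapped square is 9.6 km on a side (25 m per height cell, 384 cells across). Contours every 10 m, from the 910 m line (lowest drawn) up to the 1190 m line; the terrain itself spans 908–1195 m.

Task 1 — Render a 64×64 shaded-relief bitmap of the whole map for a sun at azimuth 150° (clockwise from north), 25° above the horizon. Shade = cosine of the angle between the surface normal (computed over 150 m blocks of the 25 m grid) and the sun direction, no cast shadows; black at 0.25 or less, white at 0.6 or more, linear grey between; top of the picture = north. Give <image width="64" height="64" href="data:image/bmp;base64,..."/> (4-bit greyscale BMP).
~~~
<image width="64" height="64" href="data:image/bmp;base64,Qk12CAAAAAAAAHYAAAAoAAAAQAAAAEAAAAABAAQAAAAAAAAIAAATCwAAEwsAABAAAAAAAAAAAAAAABEREQAiIiIAMzMzAERERABVVVUAZmZmAHd3dwCIiIgAmZmZAKqqqgC7u7sAzMzMAN3d3QDu7u4A////AIiIh3d4h3d3ebuXdmVURVaIiIiIh3d4h4mZh4iImYiIiIiId3d3d3d5u5d2ZlVFVoiIiId3d3eIiZiHeIiJmIiIiIh3d3eIh3m8qHd3ZmZniJmId2ZmZ4mZiHd3eIiYiIiIiId3d4iHeby4eIiHd3iIiIh3ZmZ4mqmIh3eIiJmIiIiIh3eIiZiJvLmJmYd2Z4iJiId3eIibuYiHeJmYmYiIiIiIiImJqZrMyZqph2VWd4iZmIiIiJqpiIh4mZmZmIiIiIiImpmqq93Jmqh3dlVneJmZmIiIiZmImHiJmZqpd4iIiIiJqZqqzchpqYd3ZVZneJiIiHeImIiZh4mZmap3eIiIh3iamIm9yFm6h3d3ZmZ3iId3d4iZiJmYiZmJqoiIiIiHd4mHd63qWNyYd3d3dmd4d3d4iZmYiZmJmYiJiIiIiIiHd3Zme+xm39qHd4mYdmd3ZnmamZiImZmZiIiIiYiZmZh2ZVVovIWv/7h3iaqod3dmeaupmHeIiZmYiJmZmZqpmHZmVVaKho7/6nd4mqmHd2Zoq6mZdneImZmZu7uqqqmHZndkRXiHe+/7hmZ5mYd3dmeJmZqGZ3iImZmrzLqYh3d3h2Q0aHZXreyXZWiIh3d2ZniImYZnd4iJmXiaqYd3d4h2VURohlaL7ahmaJiHd2ZVZ3iJh2eIiZmql3d3d3iZmGVmd3d2Z5vuyXdniId2VVZ3iImYZ4mqq7u6mIh4iZmGZniql2Znm97bl2Z4d2VFZ4iImal3iau7vKqqqqmYhlZ4mry5dmebzuuYZnd3dlV4iJmZmYeImqu8iImaqodUVombzLmHeJvd25dnd3d3ZniIiIiIh3d3iap3d3iIZURomZq7qHZ3msy5h3d3d3d2d3d4iHd2VVVVZnd3Z3dUVomqmZmGQzRXmqmHd3d3eId3d3d3d3ZTMyEid3d4mYd4q7qYd2QhASNXiYh3d3d4mHd3d3d3ZlQzIiJ3d4m8uqqqupd3ZTERETV4iHd3d3iqh3d3d3dmZVZlRHd3iazLu6mIh3iIUyEAJGeId3d3iKuXdneId3d2aJh2d3d3iruql1Vmd4hjEAATVnh3d3iIqpd3iIiIiId4mZh3dmZomYdkMzQzNEMSI0VWd3d3d3iZiHiIiJqqqpmqqndlV3iHZVQhEQASNEVnd3d3d3d3eIiIiJiIms3dy7qrd2RXmYdkMxAAI0Vnd3d3d3d3d2Z4eIiZmXeKzv7cy7uIZEeZdjEAESRWd3d3d3d3d3d3d3d4iJmZh3m97t3Mu5mFRodBAAE1Z3d3d3d3d3d3d4iHd3iImZiHd4q8zMuqmZdEUxACRXd3d3d3d3d3d3eJmYdmeImZmHdlRGirupl3hjIyNFZ3d3d3d3d3d3d3d3mZdVZ4iZmYdlIAFGeImTNEECRoiHd3d3d3d3d3d3d3VWVVZ4iZqql1QgABNGeIABIRNomYd3d3d3d3d3d3d4hjM0Z4iJq7y5ZUQyI0Z4gSNFZ4iZh3d3d3d3d3d3d3iZVFZ4iJmrzMypiHdmZ4mVVWeJmZmHd3d3d3d3d3d3eJqGeJmZmau7zdy6mqh4iad3Z3iaqYd3d3d3d3d3d3d4m6h4qqmZqqu93cuqupmZp3d2ZniZh3d3d3d3d3d3d4isuHirupmZqrzcy6vMqYiGZ3dmZ4iHd3d3d3d3eIiId5zJZou6mIiZmszLu7y5dUVlZmZmd4d3d3d3d3d4mYdmi8lkaamIh3Zoq7u6qpdSFVVVZnd3h3d3d3d3d3Z3dlV7ymM2iIh3dlaKqqqXZkMmZ2Zmd3d3d3d3d3d3dmZmRGrKYyR4iIiHZniIiHZlZWd3d3d3h3d3d3d3d3d3d3dUWspkIliZmZiHZlRVZmZ4l3iIh3d3d3d3d3d3d3d3d2VpuWVDWJmZmHZUIRNGd4mniamHd3d3d3d3d3d3d3d3dmioZmZWZlVVQyEQADV3d4aJmHd3d3d3d3d3d3d3d3d2aJhld1QzMzMiEREAJGd1RWd2d3d3d3d3d3d4iHd3eHZniGVnZEVWZlVDMzI1Z3U2Vmd3d3iIiIiIiIiZh3eId2eHZWZlVmeJmHZWVWZ3dlZmeHeImZmqqZmZmZmId4iHZ3ZVVmZVZ4mpmHd3d3d3d2Z4eImqqqqqqqqZmIiIiIh3dlRWZVVFaJqph3d3d3eId4d4iZmZmZqqqpmIiIiJmIh2VWd2VENGeamId3d3eIqYiIiIiIiIiJmZmYiIiImZmIdleZhlQyNXmpiHd3eIiqqZl3d3d3eIiZmYiYmZmZmYiHeKyoZTIzV4mYiHd3d5mZmYdnd3d3iIiImZiZmZqYiIiIvduGVERFaJiId3ZmmZiJmIeHd3eIiImZmImZqph3iIic3Kh2ZmVWd3h3dmaZiIiZmZmZmIiImqqHeJmZmHd4iIvcqYd3d2Znd3d2Z5mYd4iZqrqqmImruodneIiZiIh3icyph3d3d3d3d3d3qph3eJmrzLuoic3bl2ZomZmaqXd5u6mHd3d3d3d3eIiqqHd4iavMupiK3/7JdnnMyqq6l3mqmId3d3d3d3d4iKupiIiJmqqZiHi97sqIm9/9uqqYiImIh3d3d3d3d3eIq7qpmIiZmYd2Z5q7uYmb3//cupiHZ4h3d3d3d3d3d4iaqqqYiIiIiHVGiZmZmIic3Lu6qZdnd3d3d3d3d3d3iImqqZiIiIiIdDaamZmYdnm6maqqqGd3d3d3d3d3dneI"/>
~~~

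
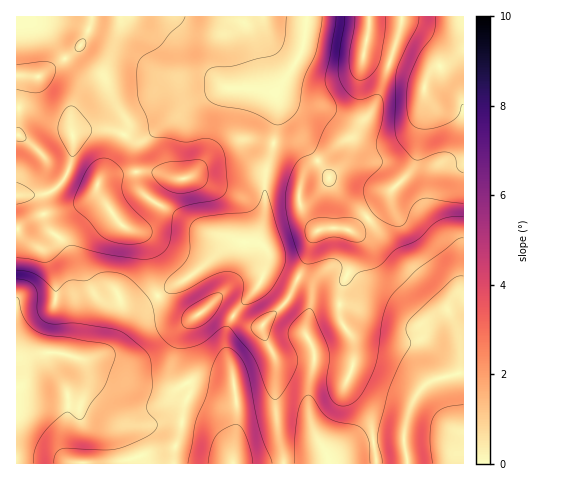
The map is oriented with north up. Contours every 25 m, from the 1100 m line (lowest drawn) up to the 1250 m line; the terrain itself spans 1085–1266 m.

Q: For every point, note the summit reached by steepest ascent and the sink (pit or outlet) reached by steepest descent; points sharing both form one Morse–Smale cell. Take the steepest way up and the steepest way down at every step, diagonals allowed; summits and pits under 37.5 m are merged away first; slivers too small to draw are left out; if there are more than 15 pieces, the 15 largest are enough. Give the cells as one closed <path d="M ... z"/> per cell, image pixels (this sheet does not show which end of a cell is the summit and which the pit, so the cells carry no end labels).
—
<path d="M306 16l-290 1 1 370 5-5 4-19 7-6 9-4 19 0 20 6 8 0 16-7 8-8 10-28 7-7 21-8 32-20 44-35 7-4 18 0 4-3 8-24 0-36 9-29 4-28-1-31 25-37 4-19z"/><path d="M463 16l-157 1-1 18-4 19-25 37 1 31-4 28-9 29 0 36-8 24-4 3-18 0-7 4-44 35-32 20-21 8-7 7-10 28-8 8-16 7-8 0-20-6-19 0-13 6-4 6-3 17-6 6 1 76 156 0 2-17 7-21 2-21 6-12-13-32 2-22 7-14 24-20 14 5 22 14 16 2 10 25 6 8 65-1 8-5 1-16-8-10-5-13 4-30 15-35 0-10-7-8 34-28 5-11 24-26 8-42 4-42 6-11 14-7 18-14z"/><path d="M463 51l-17 13-14 7-5 7-5 46-8 42-24 26-5 11-34 28 7 8 0 10-15 35-4 21 1 15 12 17-1 16-8 5-65 1-5-5-9-17-2-11-16-2-22-14-14-5-24 20-7 14-2 22 13 32-6 12-3 27-7 21 0 11 290-1z"/>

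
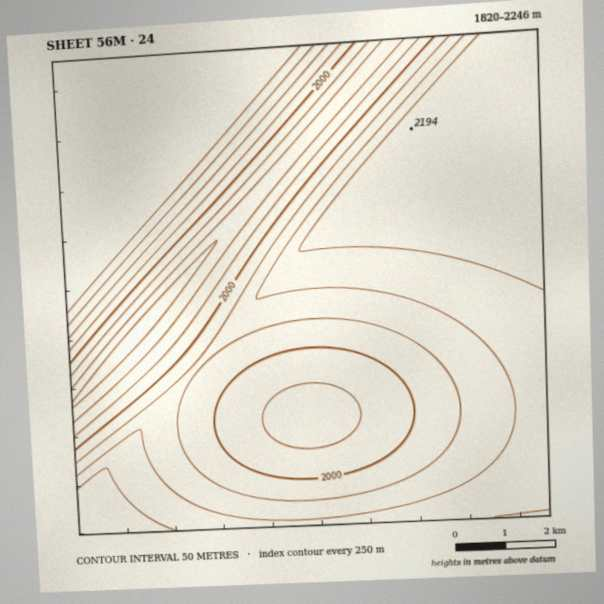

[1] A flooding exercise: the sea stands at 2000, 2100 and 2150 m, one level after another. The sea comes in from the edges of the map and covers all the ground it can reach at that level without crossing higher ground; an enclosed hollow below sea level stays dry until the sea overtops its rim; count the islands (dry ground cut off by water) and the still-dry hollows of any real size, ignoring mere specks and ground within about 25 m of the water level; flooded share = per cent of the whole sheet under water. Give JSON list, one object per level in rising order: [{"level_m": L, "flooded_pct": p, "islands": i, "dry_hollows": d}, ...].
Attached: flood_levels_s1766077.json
[{"level_m": 2000, "flooded_pct": 14, "islands": 0, "dry_hollows": 1}, {"level_m": 2100, "flooded_pct": 52, "islands": 0, "dry_hollows": 0}, {"level_m": 2150, "flooded_pct": 68, "islands": 0, "dry_hollows": 0}]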